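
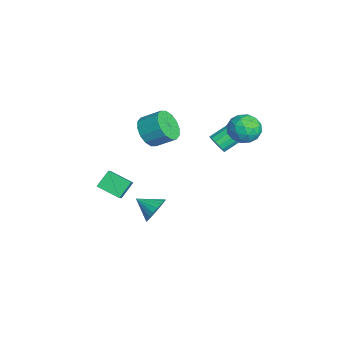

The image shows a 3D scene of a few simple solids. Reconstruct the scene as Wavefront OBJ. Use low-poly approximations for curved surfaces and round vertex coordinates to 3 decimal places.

v 0.77 2.157 1.391
v 1.151 1.999 1.894
v 0.67 3.385 2.692
v 0.29 3.543 2.189
v 1.346 2.184 1.692
v 0.865 3.57 2.489
v 1.387 2.361 1.409
v 0.906 3.747 2.206
v 1.263 2.484 1.121
v 0.782 3.87 1.919
v 1.007 2.519 0.906
v 0.526 3.905 1.703
v 0.688 2.457 0.82
v 0.207 3.843 1.618
v 0.39 2.315 0.888
v -0.091 3.701 1.686
v 0.195 2.13 1.091
v -0.286 3.516 1.888
v 0.154 1.953 1.374
v -0.327 3.339 2.171
v 0.278 1.83 1.661
v -0.203 3.216 2.459
v 0.534 1.795 1.877
v 0.053 3.181 2.674
v 0.853 1.857 1.962
v 0.372 3.243 2.76
v 1.997 4.275 3.705
v 2.624 3.969 3.006
v 1.496 2.771 3.914
v 2.123 2.465 3.215
v 2.47 2.794 4.08
v 2.779 3.724 3.951
v 1.341 3.016 2.969
v 1.65 3.946 2.84
v 2.219 3.191 2.551
v 2.917 3.054 3.237
v 1.203 3.686 3.683
v 1.901 3.549 4.369
v 2.355 4.254 3.337
v 1.765 2.486 3.583
v 1.969 2.68 4.091
v 2.338 2.499 3.68
v 2.446 4.11 3.893
v 2.815 3.93 3.482
v 2.724 3.24 4.113
v 1.305 2.81 3.438
v 1.674 2.63 3.027
v 1.782 4.241 3.24
v 2.151 4.06 2.829
v 1.396 3.5 2.807
v 2.485 3.617 2.659
v 2.191 2.733 2.782
v 1.731 3.057 2.637
v 1.913 3.603 2.561
v 2.895 3.536 3.062
v 2.601 2.652 3.185
v 2.804 2.846 3.694
v 2.986 3.392 3.618
v 2.657 3.079 2.795
v 1.519 4.088 3.735
v 1.225 3.204 3.858
v 1.134 3.348 3.302
v 1.316 3.894 3.226
v 1.929 4.007 4.138
v 1.635 3.123 4.261
v 2.207 3.137 4.359
v 2.389 3.683 4.283
v 1.463 3.661 4.125
v 1.999 -1.284 -2.736
v 2.584 -1.293 -2.078
v 1.341 -2.276 -2.164
v 2.334 -1.056 -1.955
v 2.026 -0.858 -1.966
v 1.713 -0.735 -2.111
v 1.45 -0.706 -2.363
v 1.282 -0.777 -2.681
v 1.238 -0.936 -3.007
v 1.325 -1.155 -3.287
v 1.529 -1.396 -3.471
v 1.814 -1.619 -3.529
v 2.131 -1.783 -3.449
v 2.425 -1.861 -3.246
v 2.646 -1.839 -2.954
v 2.754 -1.722 -2.625
v 2.732 -1.529 -2.315
v 2.759 -3.733 1.342
v 3.431 -3.918 1.911
v 3.467 -2.653 0.856
v 4.139 -2.838 1.425
v 3.241 -4.402 0.555
v 3.913 -4.587 1.124
v 3.949 -3.322 0.069
v 4.621 -3.507 0.638
v -0.441 -1.36 1.868
v 0.113 -1.014 1.085
v 0.514 0.027 1.828
v -0.039 -0.32 2.612
v -0.361 -0.789 1.027
v 0.04 0.251 1.77
v -0.857 -0.718 1.194
v -0.456 0.322 1.937
v -1.241 -0.819 1.542
v -0.84 0.222 2.285
v -1.411 -1.064 1.978
v -1.009 -0.024 2.721
v -1.32 -1.389 2.384
v -0.919 -0.349 3.127
v -0.994 -1.707 2.652
v -0.593 -0.666 3.395
v -0.52 -1.931 2.71
v -0.119 -0.891 3.453
v -0.024 -2.002 2.543
v 0.377 -0.962 3.286
v 0.36 -1.902 2.195
v 0.761 -0.861 2.938
v 0.529 -1.656 1.759
v 0.931 -0.616 2.502
v 0.439 -1.331 1.353
v 0.84 -0.291 2.096
f 2 1 5
f 2 5 3
f 3 5 6
f 3 6 4
f 5 1 7
f 5 7 6
f 6 7 8
f 6 8 4
f 7 1 9
f 7 9 8
f 8 9 10
f 8 10 4
f 9 1 11
f 9 11 10
f 10 11 12
f 10 12 4
f 11 1 13
f 11 13 12
f 12 13 14
f 12 14 4
f 13 1 15
f 13 15 14
f 14 15 16
f 14 16 4
f 15 1 17
f 15 17 16
f 16 17 18
f 16 18 4
f 17 1 19
f 17 19 18
f 18 19 20
f 18 20 4
f 19 1 21
f 19 21 20
f 20 21 22
f 20 22 4
f 21 1 23
f 21 23 22
f 22 23 24
f 22 24 4
f 23 1 25
f 23 25 24
f 24 25 26
f 24 26 4
f 25 1 2
f 25 2 26
f 26 2 3
f 26 3 4
f 27 64 43
f 64 38 67
f 43 67 32
f 64 67 43
f 27 43 39
f 43 32 44
f 39 44 28
f 43 44 39
f 27 39 48
f 39 28 49
f 48 49 34
f 39 49 48
f 27 48 60
f 48 34 63
f 60 63 37
f 48 63 60
f 27 60 64
f 60 37 68
f 64 68 38
f 60 68 64
f 28 44 55
f 44 32 58
f 55 58 36
f 44 58 55
f 32 67 45
f 67 38 66
f 45 66 31
f 67 66 45
f 38 68 65
f 68 37 61
f 65 61 29
f 68 61 65
f 37 63 62
f 63 34 50
f 62 50 33
f 63 50 62
f 34 49 54
f 49 28 51
f 54 51 35
f 49 51 54
f 30 56 42
f 56 36 57
f 42 57 31
f 56 57 42
f 30 42 40
f 42 31 41
f 40 41 29
f 42 41 40
f 30 40 47
f 40 29 46
f 47 46 33
f 40 46 47
f 30 47 52
f 47 33 53
f 52 53 35
f 47 53 52
f 30 52 56
f 52 35 59
f 56 59 36
f 52 59 56
f 31 57 45
f 57 36 58
f 45 58 32
f 57 58 45
f 29 41 65
f 41 31 66
f 65 66 38
f 41 66 65
f 33 46 62
f 46 29 61
f 62 61 37
f 46 61 62
f 35 53 54
f 53 33 50
f 54 50 34
f 53 50 54
f 36 59 55
f 59 35 51
f 55 51 28
f 59 51 55
f 70 69 72
f 70 72 71
f 72 69 73
f 72 73 71
f 73 69 74
f 73 74 71
f 74 69 75
f 74 75 71
f 75 69 76
f 75 76 71
f 76 69 77
f 76 77 71
f 77 69 78
f 77 78 71
f 78 69 79
f 78 79 71
f 79 69 80
f 79 80 71
f 80 69 81
f 80 81 71
f 81 69 82
f 81 82 71
f 82 69 83
f 82 83 71
f 83 69 84
f 83 84 71
f 84 69 85
f 84 85 71
f 85 69 70
f 85 70 71
f 87 89 86
f 90 87 86
f 86 89 88
f 88 90 86
f 87 93 89
f 91 87 90
f 91 93 87
f 89 93 88
f 92 90 88
f 88 93 92
f 92 91 90
f 93 91 92
f 95 94 98
f 95 98 96
f 96 98 99
f 96 99 97
f 98 94 100
f 98 100 99
f 99 100 101
f 99 101 97
f 100 94 102
f 100 102 101
f 101 102 103
f 101 103 97
f 102 94 104
f 102 104 103
f 103 104 105
f 103 105 97
f 104 94 106
f 104 106 105
f 105 106 107
f 105 107 97
f 106 94 108
f 106 108 107
f 107 108 109
f 107 109 97
f 108 94 110
f 108 110 109
f 109 110 111
f 109 111 97
f 110 94 112
f 110 112 111
f 111 112 113
f 111 113 97
f 112 94 114
f 112 114 113
f 113 114 115
f 113 115 97
f 114 94 116
f 114 116 115
f 115 116 117
f 115 117 97
f 116 94 118
f 116 118 117
f 117 118 119
f 117 119 97
f 118 94 95
f 118 95 119
f 119 95 96
f 119 96 97



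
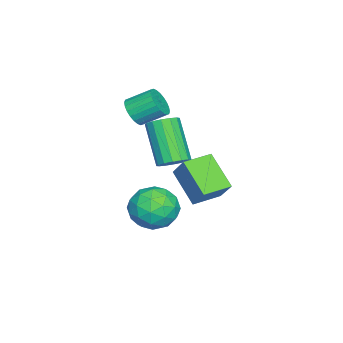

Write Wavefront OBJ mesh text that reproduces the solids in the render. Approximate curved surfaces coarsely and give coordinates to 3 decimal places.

v -0.484 -0.738 -1.028
v 0.22 -0.551 -1.953
v 0.98 -1.489 -0.067
v 1.684 -1.302 -0.992
v 1.271 -0.39 -0.372
v 0.366 0.074 -0.966
v 0.834 -2.114 -1.054
v -0.071 -1.65 -1.648
v 1.034 -1.401 -1.969
v 1.305 -0.336 -1.548
v -0.105 -1.704 -0.472
v 0.166 -0.639 -0.051
v -0.26 -0.579 -1.575
v 1.46 -1.461 -0.445
v 1.218 -0.925 -0.081
v 1.631 -0.815 -0.624
v -0.174 -0.211 -0.995
v 0.239 -0.101 -1.539
v 0.857 -0.006 -0.609
v 0.961 -1.939 -0.481
v 1.374 -1.829 -1.025
v -0.431 -1.225 -1.396
v -0.018 -1.115 -1.939
v 0.343 -2.034 -1.411
v 0.632 -0.968 -2.128
v 1.492 -1.41 -1.563
v 0.993 -1.888 -1.6
v 0.461 -1.615 -1.949
v 0.791 -0.342 -1.881
v 1.651 -0.783 -1.316
v 1.409 -0.247 -0.951
v 0.877 0.026 -1.301
v 1.269 -0.842 -1.89
v -0.451 -1.257 -0.704
v 0.409 -1.698 -0.139
v 0.323 -2.066 -0.719
v -0.209 -1.793 -1.069
v -0.292 -0.63 -0.457
v 0.568 -1.072 0.108
v 0.739 -0.425 -0.071
v 0.207 -0.152 -0.42
v -0.069 -1.198 -0.13
v 0.96 1.105 2.238
v 1.564 1.734 3.269
v 1.818 2.211 1.06
v 2.422 2.841 2.09
v 1.958 0.259 2.17
v 2.562 0.889 3.2
v 2.816 1.366 0.991
v 3.42 1.995 2.022
v 1.574 0.179 2.471
v 2.091 -0.317 2.545
v 1.042 -1.155 4.262
v 0.526 -0.659 4.189
v 2.203 -0.029 2.754
v 1.154 -0.868 4.471
v 2.147 0.314 2.887
v 1.098 -0.524 4.604
v 1.937 0.622 2.909
v 0.888 -0.217 4.626
v 1.63 0.81 2.814
v 0.581 -0.028 4.531
v 1.308 0.83 2.627
v 0.259 -0.009 4.344
v 1.058 0.675 2.398
v 0.009 -0.163 4.115
v 0.946 0.388 2.189
v -0.103 -0.451 3.906
v 1.002 0.044 2.056
v -0.047 -0.794 3.773
v 1.212 -0.263 2.034
v 0.163 -1.102 3.751
v 1.519 -0.452 2.129
v 0.47 -1.29 3.846
v 1.841 -0.471 2.316
v 0.792 -1.31 4.033
v -2.471 -2.922 2.776
v -1.884 -2.563 2.43
v -2.143 -1.478 3.117
v -2.729 -1.838 3.464
v -2.111 -2.499 2.243
v -2.37 -1.414 2.93
v -2.392 -2.499 2.138
v -2.651 -1.414 2.825
v -2.686 -2.564 2.13
v -2.944 -1.479 2.817
v -2.946 -2.684 2.22
v -3.205 -1.599 2.907
v -3.134 -2.839 2.395
v -3.393 -1.754 3.082
v -3.221 -3.008 2.628
v -3.48 -1.923 3.315
v -3.194 -3.163 2.884
v -3.453 -2.078 3.571
v -3.057 -3.282 3.123
v -3.316 -2.197 3.81
v -2.83 -3.346 3.31
v -3.089 -2.261 3.997
v -2.549 -3.346 3.415
v -2.808 -2.261 4.102
v -2.256 -3.281 3.423
v -2.514 -2.196 4.11
v -1.995 -3.161 3.333
v -2.254 -2.076 4.02
v -1.807 -3.006 3.158
v -2.066 -1.921 3.845
v -1.72 -2.837 2.925
v -1.979 -1.752 3.612
v -1.747 -2.682 2.669
v -2.006 -1.597 3.356
f 1 38 17
f 38 12 41
f 17 41 6
f 38 41 17
f 1 17 13
f 17 6 18
f 13 18 2
f 17 18 13
f 1 13 22
f 13 2 23
f 22 23 8
f 13 23 22
f 1 22 34
f 22 8 37
f 34 37 11
f 22 37 34
f 1 34 38
f 34 11 42
f 38 42 12
f 34 42 38
f 2 18 29
f 18 6 32
f 29 32 10
f 18 32 29
f 6 41 19
f 41 12 40
f 19 40 5
f 41 40 19
f 12 42 39
f 42 11 35
f 39 35 3
f 42 35 39
f 11 37 36
f 37 8 24
f 36 24 7
f 37 24 36
f 8 23 28
f 23 2 25
f 28 25 9
f 23 25 28
f 4 30 16
f 30 10 31
f 16 31 5
f 30 31 16
f 4 16 14
f 16 5 15
f 14 15 3
f 16 15 14
f 4 14 21
f 14 3 20
f 21 20 7
f 14 20 21
f 4 21 26
f 21 7 27
f 26 27 9
f 21 27 26
f 4 26 30
f 26 9 33
f 30 33 10
f 26 33 30
f 5 31 19
f 31 10 32
f 19 32 6
f 31 32 19
f 3 15 39
f 15 5 40
f 39 40 12
f 15 40 39
f 7 20 36
f 20 3 35
f 36 35 11
f 20 35 36
f 9 27 28
f 27 7 24
f 28 24 8
f 27 24 28
f 10 33 29
f 33 9 25
f 29 25 2
f 33 25 29
f 44 46 43
f 47 44 43
f 43 46 45
f 45 47 43
f 44 50 46
f 48 44 47
f 48 50 44
f 46 50 45
f 49 47 45
f 45 50 49
f 49 48 47
f 50 48 49
f 52 51 55
f 52 55 53
f 53 55 56
f 53 56 54
f 55 51 57
f 55 57 56
f 56 57 58
f 56 58 54
f 57 51 59
f 57 59 58
f 58 59 60
f 58 60 54
f 59 51 61
f 59 61 60
f 60 61 62
f 60 62 54
f 61 51 63
f 61 63 62
f 62 63 64
f 62 64 54
f 63 51 65
f 63 65 64
f 64 65 66
f 64 66 54
f 65 51 67
f 65 67 66
f 66 67 68
f 66 68 54
f 67 51 69
f 67 69 68
f 68 69 70
f 68 70 54
f 69 51 71
f 69 71 70
f 70 71 72
f 70 72 54
f 71 51 73
f 71 73 72
f 72 73 74
f 72 74 54
f 73 51 75
f 73 75 74
f 74 75 76
f 74 76 54
f 75 51 52
f 75 52 76
f 76 52 53
f 76 53 54
f 78 77 81
f 78 81 79
f 79 81 82
f 79 82 80
f 81 77 83
f 81 83 82
f 82 83 84
f 82 84 80
f 83 77 85
f 83 85 84
f 84 85 86
f 84 86 80
f 85 77 87
f 85 87 86
f 86 87 88
f 86 88 80
f 87 77 89
f 87 89 88
f 88 89 90
f 88 90 80
f 89 77 91
f 89 91 90
f 90 91 92
f 90 92 80
f 91 77 93
f 91 93 92
f 92 93 94
f 92 94 80
f 93 77 95
f 93 95 94
f 94 95 96
f 94 96 80
f 95 77 97
f 95 97 96
f 96 97 98
f 96 98 80
f 97 77 99
f 97 99 98
f 98 99 100
f 98 100 80
f 99 77 101
f 99 101 100
f 100 101 102
f 100 102 80
f 101 77 103
f 101 103 102
f 102 103 104
f 102 104 80
f 103 77 105
f 103 105 104
f 104 105 106
f 104 106 80
f 105 77 107
f 105 107 106
f 106 107 108
f 106 108 80
f 107 77 109
f 107 109 108
f 108 109 110
f 108 110 80
f 109 77 78
f 109 78 110
f 110 78 79
f 110 79 80



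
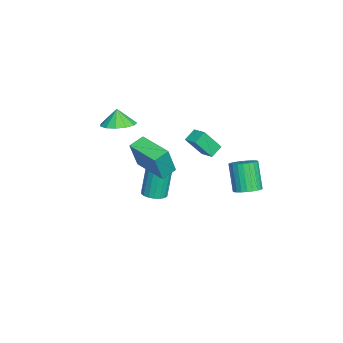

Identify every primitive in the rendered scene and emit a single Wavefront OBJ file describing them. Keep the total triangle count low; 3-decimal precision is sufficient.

v -0.941 3.984 -1.704
v -0.351 3.459 -1.524
v -1.169 3.111 0.144
v -1.759 3.636 -0.036
v -0.231 3.728 -1.409
v -1.049 3.38 0.259
v -0.22 4.036 -1.339
v -1.037 3.688 0.329
v -0.318 4.336 -1.325
v -1.136 3.988 0.343
v -0.511 4.582 -1.368
v -1.329 4.235 0.3
v -0.769 4.738 -1.463
v -1.587 4.39 0.205
v -1.054 4.778 -1.594
v -1.872 4.431 0.074
v -1.322 4.698 -1.742
v -2.139 4.35 -0.074
v -1.531 4.509 -1.884
v -2.349 4.161 -0.216
v -1.651 4.24 -1.999
v -2.469 3.892 -0.331
v -1.663 3.932 -2.069
v -2.48 3.584 -0.401
v -1.564 3.632 -2.083
v -2.382 3.284 -0.415
v -1.371 3.385 -2.04
v -2.189 3.038 -0.372
v -1.113 3.23 -1.945
v -1.931 2.882 -0.277
v -0.828 3.189 -1.814
v -1.646 2.842 -0.146
v -0.561 3.27 -1.666
v -1.378 2.922 0.002
v 0.6 -0.917 -1.431
v 0.96 -0.294 -1.428
v 0.541 -0.06 0.534
v 0.18 -0.683 0.531
v 0.662 -0.203 -1.503
v 0.243 0.031 0.459
v 0.352 -0.254 -1.563
v -0.068 -0.02 0.399
v 0.09 -0.436 -1.597
v -0.329 -0.202 0.365
v -0.07 -0.713 -1.599
v -0.49 -0.48 0.364
v -0.098 -1.031 -1.567
v -0.518 -0.797 0.395
v 0.012 -1.326 -1.508
v -0.407 -1.092 0.454
v 0.239 -1.54 -1.434
v -0.18 -1.306 0.528
v 0.537 -1.631 -1.359
v 0.118 -1.397 0.603
v 0.848 -1.58 -1.299
v 0.428 -1.346 0.663
v 1.109 -1.398 -1.265
v 0.69 -1.164 0.697
v 1.27 -1.12 -1.264
v 0.85 -0.887 0.699
v 1.298 -0.803 -1.295
v 0.878 -0.569 0.667
v 1.187 -0.508 -1.354
v 0.768 -0.274 0.608
v -0.277 0.631 2.498
v -0.871 1.055 2.952
v -0.657 1.495 1.194
v -1.251 1.919 1.648
v 0.351 1.261 2.732
v -0.243 1.685 3.186
v -0.029 2.125 1.428
v -0.623 2.549 1.882
v -1.19 -3.129 2.807
v -0.346 -3.658 2.974
v -1.47 -3.251 3.833
v -0.216 -3.113 3.075
v -0.396 -2.573 3.09
v -0.827 -2.21 3.016
v -1.374 -2.138 2.875
v -1.862 -2.381 2.713
v -2.137 -2.861 2.581
v -2.112 -3.427 2.52
v -1.793 -3.897 2.551
v -1.284 -4.124 2.663
v -0.744 -4.035 2.821
v 2.606 -1.478 2.28
v 3.157 -1.794 4.039
v 1.941 -0.878 2.597
v 2.492 -1.194 4.355
v 3.908 0.034 2.145
v 4.459 -0.282 3.903
v 3.243 0.634 2.461
v 3.794 0.318 4.22
f 2 1 5
f 2 5 3
f 3 5 6
f 3 6 4
f 5 1 7
f 5 7 6
f 6 7 8
f 6 8 4
f 7 1 9
f 7 9 8
f 8 9 10
f 8 10 4
f 9 1 11
f 9 11 10
f 10 11 12
f 10 12 4
f 11 1 13
f 11 13 12
f 12 13 14
f 12 14 4
f 13 1 15
f 13 15 14
f 14 15 16
f 14 16 4
f 15 1 17
f 15 17 16
f 16 17 18
f 16 18 4
f 17 1 19
f 17 19 18
f 18 19 20
f 18 20 4
f 19 1 21
f 19 21 20
f 20 21 22
f 20 22 4
f 21 1 23
f 21 23 22
f 22 23 24
f 22 24 4
f 23 1 25
f 23 25 24
f 24 25 26
f 24 26 4
f 25 1 27
f 25 27 26
f 26 27 28
f 26 28 4
f 27 1 29
f 27 29 28
f 28 29 30
f 28 30 4
f 29 1 31
f 29 31 30
f 30 31 32
f 30 32 4
f 31 1 33
f 31 33 32
f 32 33 34
f 32 34 4
f 33 1 2
f 33 2 34
f 34 2 3
f 34 3 4
f 36 35 39
f 36 39 37
f 37 39 40
f 37 40 38
f 39 35 41
f 39 41 40
f 40 41 42
f 40 42 38
f 41 35 43
f 41 43 42
f 42 43 44
f 42 44 38
f 43 35 45
f 43 45 44
f 44 45 46
f 44 46 38
f 45 35 47
f 45 47 46
f 46 47 48
f 46 48 38
f 47 35 49
f 47 49 48
f 48 49 50
f 48 50 38
f 49 35 51
f 49 51 50
f 50 51 52
f 50 52 38
f 51 35 53
f 51 53 52
f 52 53 54
f 52 54 38
f 53 35 55
f 53 55 54
f 54 55 56
f 54 56 38
f 55 35 57
f 55 57 56
f 56 57 58
f 56 58 38
f 57 35 59
f 57 59 58
f 58 59 60
f 58 60 38
f 59 35 61
f 59 61 60
f 60 61 62
f 60 62 38
f 61 35 63
f 61 63 62
f 62 63 64
f 62 64 38
f 63 35 36
f 63 36 64
f 64 36 37
f 64 37 38
f 66 68 65
f 69 66 65
f 65 68 67
f 67 69 65
f 66 72 68
f 70 66 69
f 70 72 66
f 68 72 67
f 71 69 67
f 67 72 71
f 71 70 69
f 72 70 71
f 74 73 76
f 74 76 75
f 76 73 77
f 76 77 75
f 77 73 78
f 77 78 75
f 78 73 79
f 78 79 75
f 79 73 80
f 79 80 75
f 80 73 81
f 80 81 75
f 81 73 82
f 81 82 75
f 82 73 83
f 82 83 75
f 83 73 84
f 83 84 75
f 84 73 85
f 84 85 75
f 85 73 74
f 85 74 75
f 87 89 86
f 90 87 86
f 86 89 88
f 88 90 86
f 87 93 89
f 91 87 90
f 91 93 87
f 89 93 88
f 92 90 88
f 88 93 92
f 92 91 90
f 93 91 92



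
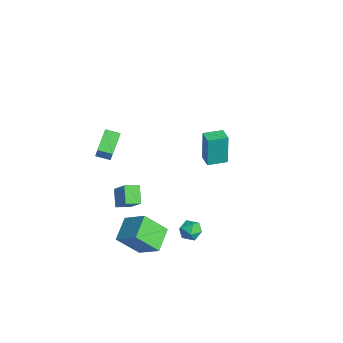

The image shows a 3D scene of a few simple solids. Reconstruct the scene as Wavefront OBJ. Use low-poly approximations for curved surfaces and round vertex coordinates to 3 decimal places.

v 1.942 -4.177 -0.079
v 3.008 -3.991 1.073
v 2.016 -3.355 -0.28
v 3.082 -3.169 0.871
v 2.778 -4.431 -0.811
v 3.844 -4.245 0.34
v 2.852 -3.609 -1.013
v 3.918 -3.423 0.139
v -1.261 -3.58 1.637
v -0.745 -3.638 2.573
v -0.823 -2.892 1.438
v -0.307 -2.949 2.373
v -0.213 -4.431 1.007
v 0.303 -4.488 1.942
v 0.225 -3.742 0.807
v 0.741 -3.8 1.743
v 3.335 -3.348 -4.654
v 3.026 -4.537 -3.338
v 2.265 -2.434 -4.08
v 1.956 -3.622 -2.763
v 4.424 -2.638 -3.757
v 4.115 -3.826 -2.44
v 3.354 -1.723 -3.182
v 3.045 -2.912 -1.866
v -3.779 3.261 -4.598
v -3.941 3.343 -2.556
v -3.683 4.486 -4.64
v -3.845 4.569 -2.598
v -2.855 3.191 -4.522
v -3.017 3.274 -2.48
v -2.759 4.417 -4.564
v -2.921 4.499 -2.522
v 3.46 0.042 -3.163
v 4.142 -0.085 -3.283
v 3.198 -0.995 -3.557
v 3.88 -1.122 -3.677
v 3.642 -1.073 -3.016
v 3.804 -0.432 -2.772
v 3.536 -0.648 -4.068
v 3.698 -0.007 -3.824
v 4.19 -0.511 -3.842
v 4.255 -0.774 -3.192
v 3.085 -0.306 -3.648
v 3.15 -0.569 -2.998
f 2 4 1
f 5 2 1
f 1 4 3
f 3 5 1
f 2 8 4
f 6 2 5
f 6 8 2
f 4 8 3
f 7 5 3
f 3 8 7
f 7 6 5
f 8 6 7
f 10 12 9
f 13 10 9
f 9 12 11
f 11 13 9
f 10 16 12
f 14 10 13
f 14 16 10
f 12 16 11
f 15 13 11
f 11 16 15
f 15 14 13
f 16 14 15
f 18 20 17
f 21 18 17
f 17 20 19
f 19 21 17
f 18 24 20
f 22 18 21
f 22 24 18
f 20 24 19
f 23 21 19
f 19 24 23
f 23 22 21
f 24 22 23
f 26 28 25
f 29 26 25
f 25 28 27
f 27 29 25
f 26 32 28
f 30 26 29
f 30 32 26
f 28 32 27
f 31 29 27
f 27 32 31
f 31 30 29
f 32 30 31
f 33 44 38
f 33 38 34
f 33 34 40
f 33 40 43
f 33 43 44
f 34 38 42
f 38 44 37
f 44 43 35
f 43 40 39
f 40 34 41
f 36 42 37
f 36 37 35
f 36 35 39
f 36 39 41
f 36 41 42
f 37 42 38
f 35 37 44
f 39 35 43
f 41 39 40
f 42 41 34



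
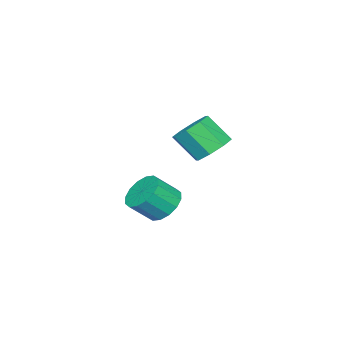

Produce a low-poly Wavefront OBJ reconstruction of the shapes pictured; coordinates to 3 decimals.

v 2.139 0.254 -0.47
v 2.557 -0.314 -1.194
v 3.32 -1.001 -0.213
v 2.901 -0.434 0.51
v 2.872 0.101 -1.148
v 3.635 -0.587 -0.167
v 2.99 0.556 -0.921
v 3.753 -0.131 0.06
v 2.881 0.931 -0.573
v 3.644 0.244 0.408
v 2.572 1.124 -0.198
v 3.335 0.437 0.783
v 2.148 1.084 0.105
v 2.91 0.397 1.085
v 1.72 0.821 0.253
v 2.483 0.134 1.234
v 1.405 0.407 0.207
v 2.168 -0.281 1.188
v 1.287 -0.049 -0.02
v 2.05 -0.736 0.961
v 1.396 -0.424 -0.368
v 2.159 -1.111 0.613
v 1.705 -0.617 -0.743
v 2.468 -1.304 0.238
v 2.13 -0.577 -1.045
v 2.892 -1.264 -0.065
v -2.635 -0.068 0.864
v -1.669 0.294 1.06
v -1.499 -0.851 2.333
v -2.465 -1.212 2.136
v -2.233 0.68 1.482
v -2.063 -0.465 2.755
v -3.033 0.628 1.542
v -2.863 -0.517 2.815
v -3.599 0.168 1.205
v -3.43 -0.976 2.477
v -3.601 -0.429 0.667
v -3.431 -1.574 1.94
v -3.037 -0.815 0.245
v -2.867 -1.96 1.518
v -2.237 -0.763 0.185
v -2.067 -1.908 1.458
v -1.67 -0.304 0.523
v -1.501 -1.448 1.795
f 2 1 5
f 2 5 3
f 3 5 6
f 3 6 4
f 5 1 7
f 5 7 6
f 6 7 8
f 6 8 4
f 7 1 9
f 7 9 8
f 8 9 10
f 8 10 4
f 9 1 11
f 9 11 10
f 10 11 12
f 10 12 4
f 11 1 13
f 11 13 12
f 12 13 14
f 12 14 4
f 13 1 15
f 13 15 14
f 14 15 16
f 14 16 4
f 15 1 17
f 15 17 16
f 16 17 18
f 16 18 4
f 17 1 19
f 17 19 18
f 18 19 20
f 18 20 4
f 19 1 21
f 19 21 20
f 20 21 22
f 20 22 4
f 21 1 23
f 21 23 22
f 22 23 24
f 22 24 4
f 23 1 25
f 23 25 24
f 24 25 26
f 24 26 4
f 25 1 2
f 25 2 26
f 26 2 3
f 26 3 4
f 28 27 31
f 28 31 29
f 29 31 32
f 29 32 30
f 31 27 33
f 31 33 32
f 32 33 34
f 32 34 30
f 33 27 35
f 33 35 34
f 34 35 36
f 34 36 30
f 35 27 37
f 35 37 36
f 36 37 38
f 36 38 30
f 37 27 39
f 37 39 38
f 38 39 40
f 38 40 30
f 39 27 41
f 39 41 40
f 40 41 42
f 40 42 30
f 41 27 43
f 41 43 42
f 42 43 44
f 42 44 30
f 43 27 28
f 43 28 44
f 44 28 29
f 44 29 30



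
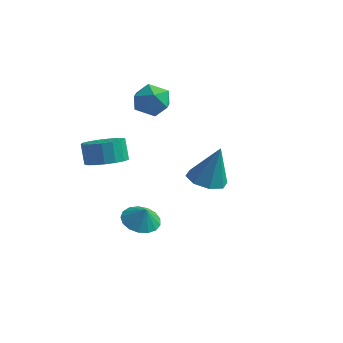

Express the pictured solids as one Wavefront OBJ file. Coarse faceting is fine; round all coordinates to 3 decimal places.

v -1.192 -1.572 -3.816
v -0.277 -1.654 -4.235
v -0.788 -1.728 -2.904
v -0.317 -1.183 -4.137
v -0.557 -0.8 -3.965
v -0.943 -0.594 -3.758
v -1.386 -0.613 -3.566
v -1.784 -0.85 -3.43
v -2.047 -1.253 -3.383
v -2.114 -1.729 -3.435
v -1.97 -2.169 -3.575
v -1.647 -2.472 -3.77
v -1.22 -2.569 -3.975
v -0.787 -2.437 -4.144
v -0.446 -2.107 -4.238
v 2.939 -2.385 0.67
v 3.916 -2.53 0.416
v 3.521 -2.095 2.75
v 3.704 -1.78 0.371
v 3.043 -1.385 0.501
v 2.321 -1.576 0.729
v 1.961 -2.241 0.923
v 2.174 -2.991 0.968
v 2.835 -3.386 0.839
v 3.556 -3.195 0.61
v -2.416 -2.609 0.405
v -1.571 -3.134 0.825
v -1.959 -2.836 1.976
v -2.804 -2.311 1.555
v -1.397 -2.651 0.76
v -1.785 -2.354 1.91
v -1.456 -2.159 0.613
v -1.844 -1.862 1.763
v -1.735 -1.77 0.418
v -2.123 -1.473 1.568
v -2.17 -1.573 0.22
v -2.558 -1.276 1.371
v -2.662 -1.613 0.065
v -3.05 -1.316 1.215
v -3.097 -1.881 -0.013
v -3.485 -1.584 1.138
v -3.376 -2.316 0.005
v -3.764 -2.019 1.156
v -3.435 -2.818 0.115
v -3.823 -2.521 1.266
v -3.261 -3.272 0.291
v -3.649 -2.975 1.441
v -2.893 -3.573 0.493
v -3.281 -3.276 1.643
v -2.416 -3.654 0.675
v -2.804 -3.357 1.825
v -1.939 -3.495 0.795
v -2.327 -3.198 1.945
v -3.697 3.294 1.337
v -2.636 3.498 1.611
v -3.744 1.942 2.529
v -2.683 2.146 2.803
v -3.48 2.875 3.078
v -3.451 3.711 2.341
v -2.929 1.729 1.799
v -2.9 2.565 1.062
v -2.162 2.531 1.896
v -2.502 3.239 2.687
v -3.878 2.201 1.453
v -4.218 2.909 2.244
f 2 1 4
f 2 4 3
f 4 1 5
f 4 5 3
f 5 1 6
f 5 6 3
f 6 1 7
f 6 7 3
f 7 1 8
f 7 8 3
f 8 1 9
f 8 9 3
f 9 1 10
f 9 10 3
f 10 1 11
f 10 11 3
f 11 1 12
f 11 12 3
f 12 1 13
f 12 13 3
f 13 1 14
f 13 14 3
f 14 1 15
f 14 15 3
f 15 1 2
f 15 2 3
f 17 16 19
f 17 19 18
f 19 16 20
f 19 20 18
f 20 16 21
f 20 21 18
f 21 16 22
f 21 22 18
f 22 16 23
f 22 23 18
f 23 16 24
f 23 24 18
f 24 16 25
f 24 25 18
f 25 16 17
f 25 17 18
f 27 26 30
f 27 30 28
f 28 30 31
f 28 31 29
f 30 26 32
f 30 32 31
f 31 32 33
f 31 33 29
f 32 26 34
f 32 34 33
f 33 34 35
f 33 35 29
f 34 26 36
f 34 36 35
f 35 36 37
f 35 37 29
f 36 26 38
f 36 38 37
f 37 38 39
f 37 39 29
f 38 26 40
f 38 40 39
f 39 40 41
f 39 41 29
f 40 26 42
f 40 42 41
f 41 42 43
f 41 43 29
f 42 26 44
f 42 44 43
f 43 44 45
f 43 45 29
f 44 26 46
f 44 46 45
f 45 46 47
f 45 47 29
f 46 26 48
f 46 48 47
f 47 48 49
f 47 49 29
f 48 26 50
f 48 50 49
f 49 50 51
f 49 51 29
f 50 26 52
f 50 52 51
f 51 52 53
f 51 53 29
f 52 26 27
f 52 27 53
f 53 27 28
f 53 28 29
f 54 65 59
f 54 59 55
f 54 55 61
f 54 61 64
f 54 64 65
f 55 59 63
f 59 65 58
f 65 64 56
f 64 61 60
f 61 55 62
f 57 63 58
f 57 58 56
f 57 56 60
f 57 60 62
f 57 62 63
f 58 63 59
f 56 58 65
f 60 56 64
f 62 60 61
f 63 62 55



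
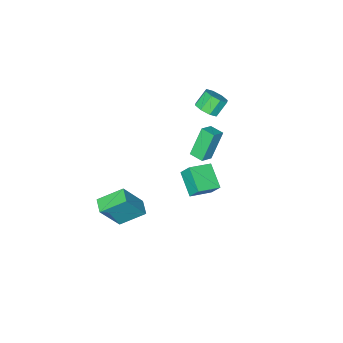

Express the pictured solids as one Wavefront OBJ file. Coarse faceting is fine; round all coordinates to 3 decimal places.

v -2.972 -3.463 -1.746
v -3.886 -3.474 -0.035
v -3.058 -2.588 -1.786
v -3.972 -2.599 -0.075
v -2.148 -3.361 -1.305
v -3.062 -3.372 0.406
v -2.234 -2.486 -1.345
v -3.148 -2.497 0.366
v 1.49 -3.315 -2.988
v 2.618 -3.636 -1.186
v 1.984 -2.533 -3.158
v 3.113 -2.855 -1.357
v 2.627 -4.225 -3.863
v 3.756 -4.547 -2.062
v 3.122 -3.444 -4.034
v 4.25 -3.765 -2.232
v -1.669 -1.165 -2.864
v -2.222 -2.459 -2.041
v -1.774 -0.595 -2.037
v -2.327 -1.889 -1.214
v -0.313 -1.491 -2.466
v -0.866 -2.785 -1.643
v -0.418 -0.921 -1.639
v -0.971 -2.215 -0.816
v -3.595 -3.581 1.624
v -3.146 -3.996 2.058
v -3.875 -3.915 2.89
v -4.325 -3.499 2.456
v -3.035 -3.434 2.1
v -3.764 -3.353 2.933
v -3.252 -2.958 1.863
v -3.981 -2.877 2.696
v -3.67 -2.847 1.486
v -4.4 -2.766 2.319
v -4.045 -3.165 1.19
v -4.774 -3.084 2.022
v -4.156 -3.727 1.147
v -4.885 -3.646 1.98
v -3.939 -4.203 1.384
v -4.668 -4.122 2.217
v -3.52 -4.314 1.761
v -4.25 -4.233 2.594
f 2 4 1
f 5 2 1
f 1 4 3
f 3 5 1
f 2 8 4
f 6 2 5
f 6 8 2
f 4 8 3
f 7 5 3
f 3 8 7
f 7 6 5
f 8 6 7
f 10 12 9
f 13 10 9
f 9 12 11
f 11 13 9
f 10 16 12
f 14 10 13
f 14 16 10
f 12 16 11
f 15 13 11
f 11 16 15
f 15 14 13
f 16 14 15
f 18 20 17
f 21 18 17
f 17 20 19
f 19 21 17
f 18 24 20
f 22 18 21
f 22 24 18
f 20 24 19
f 23 21 19
f 19 24 23
f 23 22 21
f 24 22 23
f 26 25 29
f 26 29 27
f 27 29 30
f 27 30 28
f 29 25 31
f 29 31 30
f 30 31 32
f 30 32 28
f 31 25 33
f 31 33 32
f 32 33 34
f 32 34 28
f 33 25 35
f 33 35 34
f 34 35 36
f 34 36 28
f 35 25 37
f 35 37 36
f 36 37 38
f 36 38 28
f 37 25 39
f 37 39 38
f 38 39 40
f 38 40 28
f 39 25 41
f 39 41 40
f 40 41 42
f 40 42 28
f 41 25 26
f 41 26 42
f 42 26 27
f 42 27 28



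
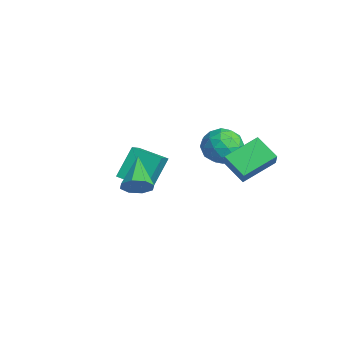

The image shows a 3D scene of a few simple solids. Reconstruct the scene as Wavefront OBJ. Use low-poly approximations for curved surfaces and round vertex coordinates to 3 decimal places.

v -4.159 -1.853 -3.751
v -4.715 -0.849 -2.25
v -3.089 -0.72 -4.113
v -3.645 0.284 -2.611
v -3.115 -2.564 -2.889
v -3.671 -1.56 -1.387
v -2.045 -1.431 -3.25
v -2.601 -0.427 -1.749
v -1.206 2.712 -0.033
v -0.3 2.741 -0.645
v -0.92 0.999 0.305
v -0.014 1.028 -0.307
v -0.047 1.561 0.648
v -0.223 2.619 0.439
v -0.997 1.121 -0.779
v -1.173 2.179 -0.988
v -0.171 1.758 -1.106
v 0.416 2.03 -0.224
v -1.636 1.71 -0.116
v -1.049 1.982 0.766
v -0.778 2.877 -0.369
v -0.442 0.863 0.029
v -0.461 1.176 0.59
v 0.071 1.194 0.23
v -0.733 2.805 0.268
v -0.2 2.823 -0.092
v -0.052 2.129 0.669
v -1.02 0.917 -0.248
v -0.487 0.935 -0.608
v -1.291 2.546 -0.57
v -0.759 2.564 -0.93
v -1.168 1.611 -1.009
v -0.169 2.317 -1
v -0.002 1.31 -0.801
v -0.579 1.364 -1.078
v -0.683 1.986 -1.201
v 0.175 2.476 -0.481
v 0.343 1.469 -0.282
v 0.324 1.782 0.279
v 0.22 2.405 0.156
v 0.251 1.898 -0.752
v -1.563 2.271 -0.058
v -1.395 1.264 0.141
v -1.44 1.335 -0.496
v -1.544 1.958 -0.619
v -1.218 2.43 0.461
v -1.051 1.423 0.66
v -0.537 1.754 0.861
v -0.641 2.376 0.738
v -1.471 1.842 0.412
v 2.693 -3.466 0.381
v 2.951 -3.799 1.049
v 1.127 -2.874 1.279
v 3.134 -3.225 0.99
v 3.059 -2.793 0.574
v 2.769 -2.755 0.045
v 2.435 -3.134 -0.288
v 2.252 -3.707 -0.229
v 2.327 -4.139 0.187
v 2.617 -4.177 0.717
v 1.283 1.212 0.002
v 0.959 2.954 0.714
v 2.403 1.712 -0.714
v 2.079 3.455 -0.001
v 1.981 0.965 0.921
v 1.657 2.708 1.634
v 3.101 1.466 0.206
v 2.777 3.208 0.918
f 2 4 1
f 5 2 1
f 1 4 3
f 3 5 1
f 2 8 4
f 6 2 5
f 6 8 2
f 4 8 3
f 7 5 3
f 3 8 7
f 7 6 5
f 8 6 7
f 9 46 25
f 46 20 49
f 25 49 14
f 46 49 25
f 9 25 21
f 25 14 26
f 21 26 10
f 25 26 21
f 9 21 30
f 21 10 31
f 30 31 16
f 21 31 30
f 9 30 42
f 30 16 45
f 42 45 19
f 30 45 42
f 9 42 46
f 42 19 50
f 46 50 20
f 42 50 46
f 10 26 37
f 26 14 40
f 37 40 18
f 26 40 37
f 14 49 27
f 49 20 48
f 27 48 13
f 49 48 27
f 20 50 47
f 50 19 43
f 47 43 11
f 50 43 47
f 19 45 44
f 45 16 32
f 44 32 15
f 45 32 44
f 16 31 36
f 31 10 33
f 36 33 17
f 31 33 36
f 12 38 24
f 38 18 39
f 24 39 13
f 38 39 24
f 12 24 22
f 24 13 23
f 22 23 11
f 24 23 22
f 12 22 29
f 22 11 28
f 29 28 15
f 22 28 29
f 12 29 34
f 29 15 35
f 34 35 17
f 29 35 34
f 12 34 38
f 34 17 41
f 38 41 18
f 34 41 38
f 13 39 27
f 39 18 40
f 27 40 14
f 39 40 27
f 11 23 47
f 23 13 48
f 47 48 20
f 23 48 47
f 15 28 44
f 28 11 43
f 44 43 19
f 28 43 44
f 17 35 36
f 35 15 32
f 36 32 16
f 35 32 36
f 18 41 37
f 41 17 33
f 37 33 10
f 41 33 37
f 52 51 54
f 52 54 53
f 54 51 55
f 54 55 53
f 55 51 56
f 55 56 53
f 56 51 57
f 56 57 53
f 57 51 58
f 57 58 53
f 58 51 59
f 58 59 53
f 59 51 60
f 59 60 53
f 60 51 52
f 60 52 53
f 62 64 61
f 65 62 61
f 61 64 63
f 63 65 61
f 62 68 64
f 66 62 65
f 66 68 62
f 64 68 63
f 67 65 63
f 63 68 67
f 67 66 65
f 68 66 67



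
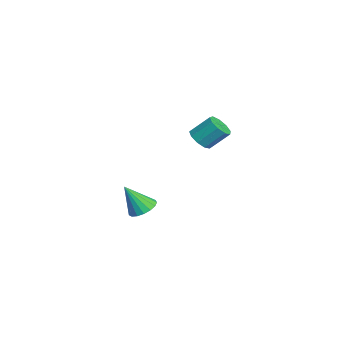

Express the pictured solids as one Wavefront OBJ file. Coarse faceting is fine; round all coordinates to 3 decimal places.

v 3.816 1.18 2.608
v 4.181 1.703 2.046
v 4.309 2.843 3.19
v 3.944 2.32 3.752
v 3.604 1.775 2.039
v 3.732 2.915 3.183
v 3.127 1.569 2.298
v 3.254 2.708 3.442
v 2.971 1.181 2.702
v 3.099 2.32 3.846
v 3.211 0.792 3.062
v 3.339 1.932 4.206
v 3.734 0.585 3.21
v 3.862 1.725 4.354
v 4.296 0.657 3.076
v 4.423 1.797 4.22
v 4.632 0.973 2.723
v 4.76 2.113 3.867
v 4.587 1.386 2.316
v 4.715 2.526 3.46
v -0.357 -1.934 -4.865
v 0.622 -1.889 -4.868
v -0.303 -3.026 -3.015
v 0.493 -1.503 -4.636
v 0.169 -1.215 -4.456
v -0.276 -1.092 -4.371
v -0.739 -1.161 -4.398
v -1.114 -1.408 -4.532
v -1.317 -1.775 -4.743
v -1.299 -2.178 -4.982
v -1.066 -2.525 -5.194
v -0.67 -2.737 -5.331
v -0.203 -2.765 -5.361
v 0.229 -2.602 -5.278
v 0.526 -2.286 -5.1
f 2 1 5
f 2 5 3
f 3 5 6
f 3 6 4
f 5 1 7
f 5 7 6
f 6 7 8
f 6 8 4
f 7 1 9
f 7 9 8
f 8 9 10
f 8 10 4
f 9 1 11
f 9 11 10
f 10 11 12
f 10 12 4
f 11 1 13
f 11 13 12
f 12 13 14
f 12 14 4
f 13 1 15
f 13 15 14
f 14 15 16
f 14 16 4
f 15 1 17
f 15 17 16
f 16 17 18
f 16 18 4
f 17 1 19
f 17 19 18
f 18 19 20
f 18 20 4
f 19 1 2
f 19 2 20
f 20 2 3
f 20 3 4
f 22 21 24
f 22 24 23
f 24 21 25
f 24 25 23
f 25 21 26
f 25 26 23
f 26 21 27
f 26 27 23
f 27 21 28
f 27 28 23
f 28 21 29
f 28 29 23
f 29 21 30
f 29 30 23
f 30 21 31
f 30 31 23
f 31 21 32
f 31 32 23
f 32 21 33
f 32 33 23
f 33 21 34
f 33 34 23
f 34 21 35
f 34 35 23
f 35 21 22
f 35 22 23



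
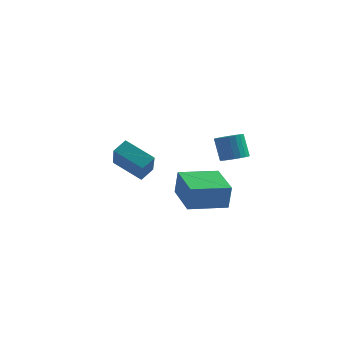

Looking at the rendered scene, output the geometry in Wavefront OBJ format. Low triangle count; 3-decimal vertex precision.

v 2.948 1.181 -3.321
v 3.433 0.778 -3.095
v 3.037 0.975 -1.893
v 2.552 1.379 -2.119
v 3.559 1.026 -3.094
v 3.163 1.224 -1.893
v 3.579 1.301 -3.132
v 3.184 1.499 -1.931
v 3.491 1.556 -3.203
v 3.095 1.753 -2.002
v 3.308 1.745 -3.295
v 2.913 1.943 -2.093
v 3.063 1.837 -3.39
v 2.668 2.035 -2.189
v 2.799 1.816 -3.474
v 2.403 2.014 -2.273
v 2.559 1.685 -3.531
v 2.164 1.883 -2.33
v 2.387 1.467 -3.552
v 1.992 1.664 -2.351
v 2.312 1.199 -3.533
v 1.917 1.397 -2.331
v 2.347 0.928 -3.477
v 1.952 1.126 -2.275
v 2.486 0.701 -3.394
v 2.09 0.899 -2.192
v 2.704 0.557 -3.298
v 2.309 0.755 -2.097
v 2.965 0.521 -3.206
v 2.569 0.719 -2.005
v 3.222 0.599 -3.134
v 2.827 0.797 -1.933
v 2.149 -3.07 -4.064
v 2.346 -3.174 -2.865
v 3.437 -1.831 -4.168
v 3.634 -1.935 -2.969
v 3.426 -4.425 -4.391
v 3.623 -4.529 -3.192
v 4.714 -3.186 -4.495
v 4.911 -3.29 -3.296
v -0.933 -0.286 -4.79
v -2.343 -0.327 -3.954
v -0.664 0.32 -4.307
v -2.074 0.279 -3.471
v -0.146 -1.639 -3.529
v -1.556 -1.68 -2.693
v 0.123 -1.033 -3.046
v -1.287 -1.074 -2.21
f 2 1 5
f 2 5 3
f 3 5 6
f 3 6 4
f 5 1 7
f 5 7 6
f 6 7 8
f 6 8 4
f 7 1 9
f 7 9 8
f 8 9 10
f 8 10 4
f 9 1 11
f 9 11 10
f 10 11 12
f 10 12 4
f 11 1 13
f 11 13 12
f 12 13 14
f 12 14 4
f 13 1 15
f 13 15 14
f 14 15 16
f 14 16 4
f 15 1 17
f 15 17 16
f 16 17 18
f 16 18 4
f 17 1 19
f 17 19 18
f 18 19 20
f 18 20 4
f 19 1 21
f 19 21 20
f 20 21 22
f 20 22 4
f 21 1 23
f 21 23 22
f 22 23 24
f 22 24 4
f 23 1 25
f 23 25 24
f 24 25 26
f 24 26 4
f 25 1 27
f 25 27 26
f 26 27 28
f 26 28 4
f 27 1 29
f 27 29 28
f 28 29 30
f 28 30 4
f 29 1 31
f 29 31 30
f 30 31 32
f 30 32 4
f 31 1 2
f 31 2 32
f 32 2 3
f 32 3 4
f 34 36 33
f 37 34 33
f 33 36 35
f 35 37 33
f 34 40 36
f 38 34 37
f 38 40 34
f 36 40 35
f 39 37 35
f 35 40 39
f 39 38 37
f 40 38 39
f 42 44 41
f 45 42 41
f 41 44 43
f 43 45 41
f 42 48 44
f 46 42 45
f 46 48 42
f 44 48 43
f 47 45 43
f 43 48 47
f 47 46 45
f 48 46 47



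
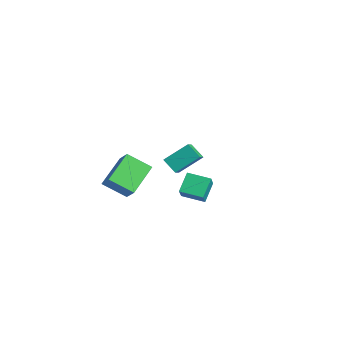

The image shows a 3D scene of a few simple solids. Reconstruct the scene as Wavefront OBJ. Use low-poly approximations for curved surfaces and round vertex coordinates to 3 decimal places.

v 2.558 -2.621 2.977
v 1.852 -2.953 3.57
v 2.778 -1.408 3.916
v 2.072 -1.74 4.51
v 3.128 -3.06 3.41
v 2.422 -3.392 4.004
v 3.348 -1.847 4.35
v 2.642 -2.179 4.943
v -5.318 -2.704 -0.443
v -4.412 -2.644 0.401
v -4.583 -1.567 -1.313
v -3.676 -1.507 -0.469
v -4.264 -4.173 -1.471
v -3.357 -4.113 -0.627
v -3.528 -3.036 -2.341
v -2.622 -2.976 -1.497
v -2.976 -0.125 -2.674
v -2.183 -0.591 -1.726
v -3.618 0.614 -1.773
v -2.825 0.149 -0.826
v -2.115 0.891 -2.894
v -1.322 0.426 -1.947
v -2.757 1.631 -1.994
v -1.964 1.165 -1.046
f 2 4 1
f 5 2 1
f 1 4 3
f 3 5 1
f 2 8 4
f 6 2 5
f 6 8 2
f 4 8 3
f 7 5 3
f 3 8 7
f 7 6 5
f 8 6 7
f 10 12 9
f 13 10 9
f 9 12 11
f 11 13 9
f 10 16 12
f 14 10 13
f 14 16 10
f 12 16 11
f 15 13 11
f 11 16 15
f 15 14 13
f 16 14 15
f 18 20 17
f 21 18 17
f 17 20 19
f 19 21 17
f 18 24 20
f 22 18 21
f 22 24 18
f 20 24 19
f 23 21 19
f 19 24 23
f 23 22 21
f 24 22 23



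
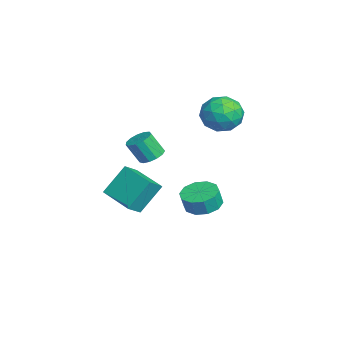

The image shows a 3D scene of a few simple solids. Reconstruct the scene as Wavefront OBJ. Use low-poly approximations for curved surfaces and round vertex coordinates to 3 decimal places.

v 2.331 -1.481 2.557
v 2.783 -0.99 2.878
v 2.661 -1.669 4.085
v 2.209 -2.159 3.763
v 2.396 -0.841 2.923
v 2.274 -1.52 4.13
v 1.989 -0.895 2.852
v 1.867 -1.573 4.059
v 1.69 -1.134 2.687
v 1.568 -1.813 3.894
v 1.595 -1.484 2.481
v 1.473 -2.163 3.687
v 1.733 -1.832 2.298
v 1.612 -2.511 3.505
v 2.061 -2.069 2.198
v 1.94 -2.748 3.405
v 2.475 -2.119 2.212
v 2.353 -2.798 3.419
v 2.843 -1.966 2.335
v 2.721 -2.645 3.542
v 3.048 -1.659 2.528
v 2.927 -2.338 3.735
v 3.026 -1.296 2.731
v 2.904 -1.974 3.938
v -4.379 -3.018 -4.036
v -4.882 -1.792 -2.355
v -2.691 -1.767 -4.443
v -3.194 -0.541 -2.763
v -3.686 -3.719 -3.317
v -4.189 -2.493 -1.637
v -1.998 -2.468 -3.725
v -2.501 -1.242 -2.044
v 1.302 1.229 -1.659
v 2.189 0.736 -1.932
v 2.364 0.499 -0.934
v 1.478 0.991 -0.661
v 2.334 1.357 -1.809
v 2.509 1.12 -0.812
v 2.084 1.929 -1.629
v 2.26 1.691 -0.632
v 1.537 2.233 -1.461
v 1.712 1.996 -0.463
v 0.899 2.154 -1.368
v 1.075 1.916 -0.37
v 0.416 1.721 -1.386
v 0.591 1.484 -0.388
v 0.271 1.1 -1.508
v 0.446 0.863 -0.511
v 0.52 0.529 -1.688
v 0.696 0.291 -0.691
v 1.068 0.224 -1.857
v 1.243 -0.013 -0.859
v 1.705 0.304 -1.95
v 1.881 0.066 -0.952
v -3.086 3.13 3.734
v -1.892 3.538 3.73
v -2.548 1.542 2.57
v -1.354 1.95 2.566
v -1.863 1.499 3.629
v -2.196 2.481 4.348
v -2.244 2.599 1.952
v -2.577 3.581 2.671
v -1.372 3.21 2.629
v -1.136 2.53 3.665
v -3.304 2.55 2.635
v -3.068 1.87 3.671
v -2.537 3.473 3.834
v -1.903 1.607 2.466
v -2.203 1.342 3.09
v -1.501 1.581 3.088
v -2.715 2.852 4.198
v -2.013 3.092 4.195
v -1.996 1.893 4.136
v -2.427 1.988 2.105
v -1.725 2.228 2.102
v -2.939 3.499 3.212
v -2.237 3.738 3.21
v -2.444 3.187 2.164
v -1.529 3.52 3.185
v -1.212 2.587 2.5
v -1.736 2.969 2.139
v -1.931 3.546 2.562
v -1.39 3.121 3.794
v -1.074 2.187 3.109
v -1.373 1.922 3.734
v -1.569 2.499 4.157
v -1.084 2.928 3.146
v -3.366 2.893 3.191
v -3.05 1.959 2.506
v -2.871 2.581 2.143
v -3.067 3.158 2.566
v -3.228 2.493 3.8
v -2.911 1.56 3.115
v -2.509 1.534 3.738
v -2.704 2.111 4.161
v -3.356 2.152 3.154
f 2 1 5
f 2 5 3
f 3 5 6
f 3 6 4
f 5 1 7
f 5 7 6
f 6 7 8
f 6 8 4
f 7 1 9
f 7 9 8
f 8 9 10
f 8 10 4
f 9 1 11
f 9 11 10
f 10 11 12
f 10 12 4
f 11 1 13
f 11 13 12
f 12 13 14
f 12 14 4
f 13 1 15
f 13 15 14
f 14 15 16
f 14 16 4
f 15 1 17
f 15 17 16
f 16 17 18
f 16 18 4
f 17 1 19
f 17 19 18
f 18 19 20
f 18 20 4
f 19 1 21
f 19 21 20
f 20 21 22
f 20 22 4
f 21 1 23
f 21 23 22
f 22 23 24
f 22 24 4
f 23 1 2
f 23 2 24
f 24 2 3
f 24 3 4
f 26 28 25
f 29 26 25
f 25 28 27
f 27 29 25
f 26 32 28
f 30 26 29
f 30 32 26
f 28 32 27
f 31 29 27
f 27 32 31
f 31 30 29
f 32 30 31
f 34 33 37
f 34 37 35
f 35 37 38
f 35 38 36
f 37 33 39
f 37 39 38
f 38 39 40
f 38 40 36
f 39 33 41
f 39 41 40
f 40 41 42
f 40 42 36
f 41 33 43
f 41 43 42
f 42 43 44
f 42 44 36
f 43 33 45
f 43 45 44
f 44 45 46
f 44 46 36
f 45 33 47
f 45 47 46
f 46 47 48
f 46 48 36
f 47 33 49
f 47 49 48
f 48 49 50
f 48 50 36
f 49 33 51
f 49 51 50
f 50 51 52
f 50 52 36
f 51 33 53
f 51 53 52
f 52 53 54
f 52 54 36
f 53 33 34
f 53 34 54
f 54 34 35
f 54 35 36
f 55 92 71
f 92 66 95
f 71 95 60
f 92 95 71
f 55 71 67
f 71 60 72
f 67 72 56
f 71 72 67
f 55 67 76
f 67 56 77
f 76 77 62
f 67 77 76
f 55 76 88
f 76 62 91
f 88 91 65
f 76 91 88
f 55 88 92
f 88 65 96
f 92 96 66
f 88 96 92
f 56 72 83
f 72 60 86
f 83 86 64
f 72 86 83
f 60 95 73
f 95 66 94
f 73 94 59
f 95 94 73
f 66 96 93
f 96 65 89
f 93 89 57
f 96 89 93
f 65 91 90
f 91 62 78
f 90 78 61
f 91 78 90
f 62 77 82
f 77 56 79
f 82 79 63
f 77 79 82
f 58 84 70
f 84 64 85
f 70 85 59
f 84 85 70
f 58 70 68
f 70 59 69
f 68 69 57
f 70 69 68
f 58 68 75
f 68 57 74
f 75 74 61
f 68 74 75
f 58 75 80
f 75 61 81
f 80 81 63
f 75 81 80
f 58 80 84
f 80 63 87
f 84 87 64
f 80 87 84
f 59 85 73
f 85 64 86
f 73 86 60
f 85 86 73
f 57 69 93
f 69 59 94
f 93 94 66
f 69 94 93
f 61 74 90
f 74 57 89
f 90 89 65
f 74 89 90
f 63 81 82
f 81 61 78
f 82 78 62
f 81 78 82
f 64 87 83
f 87 63 79
f 83 79 56
f 87 79 83



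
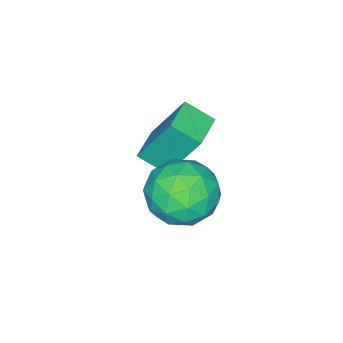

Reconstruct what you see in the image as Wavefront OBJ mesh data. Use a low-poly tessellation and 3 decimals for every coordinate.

v 3.876 1.454 2.123
v 4.35 0.749 1.729
v 2.75 1.251 1.131
v 3.224 0.546 0.737
v 2.871 0.45 1.599
v 3.567 0.575 2.212
v 3.533 1.425 0.648
v 4.229 1.55 1.261
v 4.138 0.731 0.818
v 3.729 0.128 1.405
v 3.371 1.872 1.455
v 2.962 1.269 2.042
v 4.212 1.119 2.013
v 2.888 0.881 0.847
v 2.681 0.824 1.353
v 2.959 0.41 1.122
v 3.752 1.017 2.297
v 4.03 0.603 2.065
v 3.161 0.427 1.989
v 3.07 1.397 0.795
v 3.348 0.983 0.563
v 4.141 1.59 1.738
v 4.419 1.176 1.507
v 3.939 1.573 0.871
v 4.365 0.695 1.246
v 3.704 0.575 0.663
v 3.886 1.092 0.611
v 4.294 1.166 0.971
v 4.125 0.34 1.591
v 3.463 0.221 1.008
v 3.256 0.164 1.515
v 3.665 0.238 1.875
v 4 0.33 1.056
v 3.637 1.779 1.852
v 2.975 1.66 1.269
v 3.435 1.762 0.985
v 3.844 1.836 1.345
v 3.396 1.425 2.197
v 2.735 1.305 1.614
v 2.806 0.834 1.889
v 3.214 0.908 2.249
v 3.1 1.67 1.804
v 0.989 -1.771 -0.14
v 0.735 -0.95 1.384
v 0.783 -1.023 -0.577
v 0.529 -0.203 0.947
v 1.951 -1.497 -0.127
v 1.697 -0.677 1.397
v 1.745 -0.75 -0.564
v 1.491 0.071 0.96
f 1 38 17
f 38 12 41
f 17 41 6
f 38 41 17
f 1 17 13
f 17 6 18
f 13 18 2
f 17 18 13
f 1 13 22
f 13 2 23
f 22 23 8
f 13 23 22
f 1 22 34
f 22 8 37
f 34 37 11
f 22 37 34
f 1 34 38
f 34 11 42
f 38 42 12
f 34 42 38
f 2 18 29
f 18 6 32
f 29 32 10
f 18 32 29
f 6 41 19
f 41 12 40
f 19 40 5
f 41 40 19
f 12 42 39
f 42 11 35
f 39 35 3
f 42 35 39
f 11 37 36
f 37 8 24
f 36 24 7
f 37 24 36
f 8 23 28
f 23 2 25
f 28 25 9
f 23 25 28
f 4 30 16
f 30 10 31
f 16 31 5
f 30 31 16
f 4 16 14
f 16 5 15
f 14 15 3
f 16 15 14
f 4 14 21
f 14 3 20
f 21 20 7
f 14 20 21
f 4 21 26
f 21 7 27
f 26 27 9
f 21 27 26
f 4 26 30
f 26 9 33
f 30 33 10
f 26 33 30
f 5 31 19
f 31 10 32
f 19 32 6
f 31 32 19
f 3 15 39
f 15 5 40
f 39 40 12
f 15 40 39
f 7 20 36
f 20 3 35
f 36 35 11
f 20 35 36
f 9 27 28
f 27 7 24
f 28 24 8
f 27 24 28
f 10 33 29
f 33 9 25
f 29 25 2
f 33 25 29
f 44 46 43
f 47 44 43
f 43 46 45
f 45 47 43
f 44 50 46
f 48 44 47
f 48 50 44
f 46 50 45
f 49 47 45
f 45 50 49
f 49 48 47
f 50 48 49



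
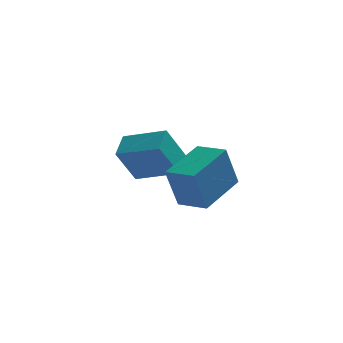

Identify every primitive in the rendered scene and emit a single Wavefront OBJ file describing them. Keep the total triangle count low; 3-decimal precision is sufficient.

v -2.764 0.083 2.67
v -3.209 -0.205 4.274
v -1.609 1.542 3.253
v -2.054 1.253 4.857
v -1.866 -0.673 2.783
v -2.311 -0.962 4.387
v -0.711 0.785 3.366
v -1.156 0.497 4.97
v -4.058 3.741 2.332
v -4.761 3.275 3.739
v -3.771 4.727 2.803
v -4.473 4.261 4.21
v -2.567 3.059 2.85
v -3.269 2.593 4.257
v -2.279 4.045 3.321
v -2.982 3.579 4.728
f 2 4 1
f 5 2 1
f 1 4 3
f 3 5 1
f 2 8 4
f 6 2 5
f 6 8 2
f 4 8 3
f 7 5 3
f 3 8 7
f 7 6 5
f 8 6 7
f 10 12 9
f 13 10 9
f 9 12 11
f 11 13 9
f 10 16 12
f 14 10 13
f 14 16 10
f 12 16 11
f 15 13 11
f 11 16 15
f 15 14 13
f 16 14 15



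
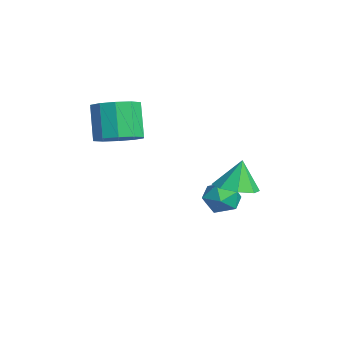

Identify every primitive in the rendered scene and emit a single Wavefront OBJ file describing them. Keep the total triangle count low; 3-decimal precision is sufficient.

v -2.597 -2.949 1.485
v -1.895 -2.574 1.837
v -2.581 -2.517 3.147
v -3.283 -2.891 2.795
v -2.216 -2.184 1.651
v -2.902 -2.127 2.961
v -2.682 -2.087 1.403
v -3.369 -2.03 2.713
v -3.116 -2.318 1.185
v -3.803 -2.261 2.495
v -3.352 -2.79 1.083
v -4.038 -2.733 2.393
v -3.299 -3.323 1.133
v -3.985 -3.266 2.443
v -2.978 -3.713 1.319
v -3.664 -3.656 2.629
v -2.511 -3.81 1.567
v -3.198 -3.753 2.877
v -2.077 -3.579 1.785
v -2.764 -3.522 3.095
v -1.842 -3.107 1.887
v -2.528 -3.05 3.197
v 0.192 0.239 0.131
v 0.943 0.086 0.277
v 0.028 0.501 1.249
v 0.85 0.657 0.129
v 0.372 0.983 -0.017
v -0.212 0.873 -0.077
v -0.559 0.391 -0.015
v -0.466 -0.18 0.133
v 0.012 -0.506 0.279
v 0.596 -0.395 0.339
v -3.231 0.772 -1.706
v -2.652 1.258 -1.666
v -2.468 -0.158 -1.474
v -1.889 0.328 -1.434
v -2.423 0.332 -0.898
v -2.894 0.906 -1.041
v -2.226 0.194 -2.099
v -2.697 0.768 -2.242
v -2.03 0.9 -1.909
v -2.152 0.985 -1.167
v -2.968 0.115 -1.973
v -3.09 0.2 -1.231
f 2 1 5
f 2 5 3
f 3 5 6
f 3 6 4
f 5 1 7
f 5 7 6
f 6 7 8
f 6 8 4
f 7 1 9
f 7 9 8
f 8 9 10
f 8 10 4
f 9 1 11
f 9 11 10
f 10 11 12
f 10 12 4
f 11 1 13
f 11 13 12
f 12 13 14
f 12 14 4
f 13 1 15
f 13 15 14
f 14 15 16
f 14 16 4
f 15 1 17
f 15 17 16
f 16 17 18
f 16 18 4
f 17 1 19
f 17 19 18
f 18 19 20
f 18 20 4
f 19 1 21
f 19 21 20
f 20 21 22
f 20 22 4
f 21 1 2
f 21 2 22
f 22 2 3
f 22 3 4
f 24 23 26
f 24 26 25
f 26 23 27
f 26 27 25
f 27 23 28
f 27 28 25
f 28 23 29
f 28 29 25
f 29 23 30
f 29 30 25
f 30 23 31
f 30 31 25
f 31 23 32
f 31 32 25
f 32 23 24
f 32 24 25
f 33 44 38
f 33 38 34
f 33 34 40
f 33 40 43
f 33 43 44
f 34 38 42
f 38 44 37
f 44 43 35
f 43 40 39
f 40 34 41
f 36 42 37
f 36 37 35
f 36 35 39
f 36 39 41
f 36 41 42
f 37 42 38
f 35 37 44
f 39 35 43
f 41 39 40
f 42 41 34



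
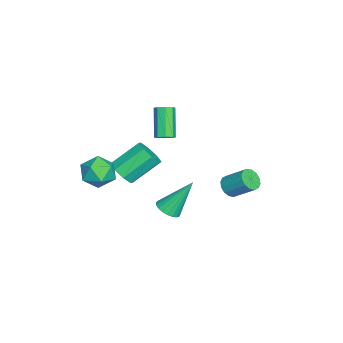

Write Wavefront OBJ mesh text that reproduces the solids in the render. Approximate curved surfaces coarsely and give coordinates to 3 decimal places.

v 3.701 0.573 -1.1
v 4.372 0.641 -1.011
v 3.359 1.687 0.66
v 4.31 0.868 -1.168
v 4.143 1.045 -1.312
v 3.9 1.14 -1.419
v 3.622 1.137 -1.472
v 3.358 1.036 -1.46
v 3.153 0.856 -1.385
v 3.043 0.627 -1.262
v 3.047 0.388 -1.11
v 3.164 0.182 -0.956
v 3.374 0.043 -0.828
v 3.641 -0.004 -0.746
v 3.918 0.048 -0.725
v 4.157 0.192 -0.769
v 4.318 0.401 -0.871
v -0.147 -0.203 1.222
v 0.25 -0.109 1.544
v -0.836 -0.302 2.94
v -1.233 -0.397 2.618
v 0.057 0.223 1.439
v -1.03 0.03 2.836
v -0.256 0.305 1.207
v -1.343 0.112 2.604
v -0.505 0.089 0.984
v -1.591 -0.104 2.38
v -0.544 -0.298 0.9
v -1.63 -0.491 2.296
v -0.35 -0.63 1.004
v -1.437 -0.823 2.401
v -0.037 -0.712 1.236
v -1.124 -0.905 2.633
v 0.211 -0.496 1.46
v -0.875 -0.689 2.856
v -1.613 -2.642 -2.688
v -0.827 -2.413 -2.46
v -1.561 -1.088 -1.264
v -2.347 -1.318 -1.492
v -1.047 -2.074 -2.97
v -1.781 -0.749 -1.774
v -1.598 -2.069 -3.315
v -2.332 -0.744 -2.119
v -2.158 -2.399 -3.293
v -2.893 -1.074 -2.097
v -2.399 -2.872 -2.916
v -3.133 -1.547 -1.72
v -2.179 -3.211 -2.406
v -2.913 -1.886 -1.21
v -1.628 -3.216 -2.061
v -2.362 -1.891 -0.865
v -1.067 -2.886 -2.083
v -1.802 -1.561 -0.887
v 0.147 3.021 -1.781
v 0.633 2.662 -1.542
v 0.979 3.719 -0.659
v 0.493 4.079 -0.899
v 0.769 2.832 -1.798
v 1.115 3.889 -0.915
v 0.738 3.053 -2.05
v 1.084 4.11 -1.168
v 0.549 3.265 -2.23
v 0.895 4.322 -1.348
v 0.252 3.412 -2.29
v 0.598 4.469 -1.407
v -0.073 3.454 -2.214
v 0.273 4.511 -1.331
v -0.339 3.381 -2.021
v 0.007 4.438 -1.138
v -0.475 3.211 -1.765
v -0.129 4.268 -0.882
v -0.444 2.99 -1.512
v -0.098 4.047 -0.63
v -0.255 2.778 -1.332
v 0.091 3.835 -0.45
v 0.042 2.631 -1.273
v 0.388 3.688 -0.39
v 0.367 2.589 -1.349
v 0.713 3.646 -0.466
v 3.963 -1.83 0.923
v 4.718 -2.349 1.233
v 3.002 -3.011 1.287
v 3.757 -3.53 1.597
v 3.471 -2.749 2.091
v 4.065 -2.019 1.866
v 3.655 -3.341 0.654
v 4.249 -2.611 0.429
v 4.528 -3.283 1.067
v 4.414 -2.917 1.955
v 3.306 -2.443 0.565
v 3.192 -2.077 1.453
f 2 1 4
f 2 4 3
f 4 1 5
f 4 5 3
f 5 1 6
f 5 6 3
f 6 1 7
f 6 7 3
f 7 1 8
f 7 8 3
f 8 1 9
f 8 9 3
f 9 1 10
f 9 10 3
f 10 1 11
f 10 11 3
f 11 1 12
f 11 12 3
f 12 1 13
f 12 13 3
f 13 1 14
f 13 14 3
f 14 1 15
f 14 15 3
f 15 1 16
f 15 16 3
f 16 1 17
f 16 17 3
f 17 1 2
f 17 2 3
f 19 18 22
f 19 22 20
f 20 22 23
f 20 23 21
f 22 18 24
f 22 24 23
f 23 24 25
f 23 25 21
f 24 18 26
f 24 26 25
f 25 26 27
f 25 27 21
f 26 18 28
f 26 28 27
f 27 28 29
f 27 29 21
f 28 18 30
f 28 30 29
f 29 30 31
f 29 31 21
f 30 18 32
f 30 32 31
f 31 32 33
f 31 33 21
f 32 18 34
f 32 34 33
f 33 34 35
f 33 35 21
f 34 18 19
f 34 19 35
f 35 19 20
f 35 20 21
f 37 36 40
f 37 40 38
f 38 40 41
f 38 41 39
f 40 36 42
f 40 42 41
f 41 42 43
f 41 43 39
f 42 36 44
f 42 44 43
f 43 44 45
f 43 45 39
f 44 36 46
f 44 46 45
f 45 46 47
f 45 47 39
f 46 36 48
f 46 48 47
f 47 48 49
f 47 49 39
f 48 36 50
f 48 50 49
f 49 50 51
f 49 51 39
f 50 36 52
f 50 52 51
f 51 52 53
f 51 53 39
f 52 36 37
f 52 37 53
f 53 37 38
f 53 38 39
f 55 54 58
f 55 58 56
f 56 58 59
f 56 59 57
f 58 54 60
f 58 60 59
f 59 60 61
f 59 61 57
f 60 54 62
f 60 62 61
f 61 62 63
f 61 63 57
f 62 54 64
f 62 64 63
f 63 64 65
f 63 65 57
f 64 54 66
f 64 66 65
f 65 66 67
f 65 67 57
f 66 54 68
f 66 68 67
f 67 68 69
f 67 69 57
f 68 54 70
f 68 70 69
f 69 70 71
f 69 71 57
f 70 54 72
f 70 72 71
f 71 72 73
f 71 73 57
f 72 54 74
f 72 74 73
f 73 74 75
f 73 75 57
f 74 54 76
f 74 76 75
f 75 76 77
f 75 77 57
f 76 54 78
f 76 78 77
f 77 78 79
f 77 79 57
f 78 54 55
f 78 55 79
f 79 55 56
f 79 56 57
f 80 91 85
f 80 85 81
f 80 81 87
f 80 87 90
f 80 90 91
f 81 85 89
f 85 91 84
f 91 90 82
f 90 87 86
f 87 81 88
f 83 89 84
f 83 84 82
f 83 82 86
f 83 86 88
f 83 88 89
f 84 89 85
f 82 84 91
f 86 82 90
f 88 86 87
f 89 88 81



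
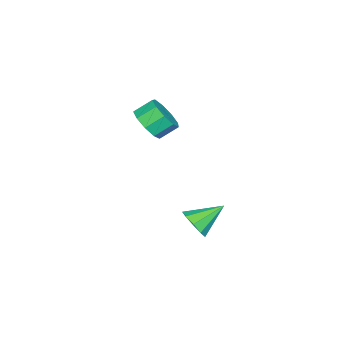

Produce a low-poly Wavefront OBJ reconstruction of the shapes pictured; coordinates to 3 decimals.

v -0.273 0.228 -3.05
v 0.15 -0.013 -2.258
v -1.427 1.292 -2.11
v 0.427 0.504 -2.503
v 0.377 0.892 -3.004
v 0.022 0.97 -3.527
v -0.47 0.7 -3.827
v -0.87 0.21 -3.763
v -0.99 -0.272 -3.365
v -0.775 -0.52 -2.82
v -0.325 -0.418 -2.383
v -1.08 -2.682 2.77
v -0.375 -1.937 2.599
v -0.975 -1.213 3.279
v -1.68 -1.958 3.45
v -0.889 -1.902 2.109
v -1.489 -1.179 2.788
v -1.492 -2.233 1.928
v -2.092 -1.509 2.607
v -1.903 -2.773 2.141
v -2.503 -2.05 2.82
v -1.928 -3.271 2.648
v -2.528 -2.547 3.328
v -1.557 -3.493 3.213
v -2.157 -2.769 3.893
v -0.962 -3.336 3.571
v -1.562 -2.612 4.25
v -0.423 -2.872 3.553
v -1.023 -2.148 4.233
v -0.191 -2.32 3.17
v -0.791 -1.596 3.849
f 2 1 4
f 2 4 3
f 4 1 5
f 4 5 3
f 5 1 6
f 5 6 3
f 6 1 7
f 6 7 3
f 7 1 8
f 7 8 3
f 8 1 9
f 8 9 3
f 9 1 10
f 9 10 3
f 10 1 11
f 10 11 3
f 11 1 2
f 11 2 3
f 13 12 16
f 13 16 14
f 14 16 17
f 14 17 15
f 16 12 18
f 16 18 17
f 17 18 19
f 17 19 15
f 18 12 20
f 18 20 19
f 19 20 21
f 19 21 15
f 20 12 22
f 20 22 21
f 21 22 23
f 21 23 15
f 22 12 24
f 22 24 23
f 23 24 25
f 23 25 15
f 24 12 26
f 24 26 25
f 25 26 27
f 25 27 15
f 26 12 28
f 26 28 27
f 27 28 29
f 27 29 15
f 28 12 30
f 28 30 29
f 29 30 31
f 29 31 15
f 30 12 13
f 30 13 31
f 31 13 14
f 31 14 15



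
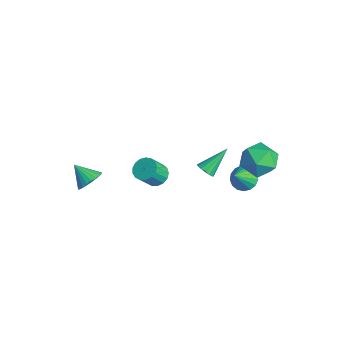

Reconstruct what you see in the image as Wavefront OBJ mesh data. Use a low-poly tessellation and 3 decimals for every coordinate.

v 1.719 -0.644 1.034
v 2.302 -0.818 0.779
v 2.525 -1.529 1.77
v 1.941 -1.356 2.026
v 2.368 -0.56 0.949
v 2.59 -1.271 1.941
v 2.285 -0.322 1.139
v 2.507 -1.033 2.13
v 2.072 -0.157 1.305
v 2.294 -0.868 2.296
v 1.779 -0.104 1.409
v 2.001 -0.815 2.4
v 1.471 -0.175 1.427
v 1.693 -0.886 2.418
v 1.221 -0.353 1.355
v 1.443 -1.065 2.346
v 1.084 -0.599 1.21
v 1.306 -1.31 2.201
v 1.093 -0.854 1.024
v 1.315 -1.565 2.015
v 1.246 -1.062 0.841
v 1.468 -1.773 1.832
v 1.506 -1.174 0.702
v 1.728 -1.885 1.694
v 1.816 -1.164 0.64
v 2.038 -1.876 1.631
v 2.103 -1.036 0.667
v 2.325 -1.747 1.659
v 1.412 4.227 -1.524
v 1.945 3.968 -1.999
v 1.888 3.433 -0.556
v 2.102 4.255 -1.841
v 2.101 4.536 -1.61
v 1.941 4.746 -1.359
v 1.661 4.837 -1.147
v 1.323 4.789 -1.02
v 1.006 4.611 -1.01
v 0.781 4.346 -1.117
v 0.701 4.053 -1.317
v 0.784 3.8 -1.565
v 1.011 3.645 -1.804
v 1.329 3.623 -1.978
v 1.666 3.74 -2.049
v 4.101 4.295 1.507
v 4.725 4.219 2.376
v 2.875 3.361 2.304
v 3.499 3.285 3.173
v 3.071 4.23 2.902
v 3.829 4.807 2.409
v 3.771 2.773 2.271
v 4.529 3.35 1.778
v 4.521 3.278 2.848
v 4.088 4.179 3.238
v 3.512 3.401 1.442
v 3.079 4.302 1.832
v -2.043 -2.656 -2.136
v -1.541 -3.217 -1.971
v -2.877 -3.164 -1.324
v -1.468 -3.01 -1.765
v -1.482 -2.749 -1.617
v -1.581 -2.474 -1.547
v -1.751 -2.227 -1.567
v -1.965 -2.045 -1.673
v -2.191 -1.956 -1.85
v -2.394 -1.974 -2.07
v -2.544 -2.095 -2.301
v -2.618 -2.302 -2.506
v -2.604 -2.563 -2.655
v -2.504 -2.838 -2.724
v -2.335 -3.085 -2.705
v -2.121 -3.267 -2.598
v -1.895 -3.356 -2.421
v -1.691 -3.338 -2.201
v 3.636 1.039 2.47
v 4.129 1.018 2.598
v 3.424 2.281 3.49
v 4.119 1.185 2.394
v 3.979 1.312 2.21
v 3.747 1.367 2.095
v 3.486 1.333 2.081
v 3.264 1.221 2.172
v 3.143 1.061 2.342
v 3.153 0.894 2.547
v 3.293 0.767 2.731
v 3.524 0.712 2.845
v 3.786 0.746 2.859
v 4.007 0.858 2.769
f 2 1 5
f 2 5 3
f 3 5 6
f 3 6 4
f 5 1 7
f 5 7 6
f 6 7 8
f 6 8 4
f 7 1 9
f 7 9 8
f 8 9 10
f 8 10 4
f 9 1 11
f 9 11 10
f 10 11 12
f 10 12 4
f 11 1 13
f 11 13 12
f 12 13 14
f 12 14 4
f 13 1 15
f 13 15 14
f 14 15 16
f 14 16 4
f 15 1 17
f 15 17 16
f 16 17 18
f 16 18 4
f 17 1 19
f 17 19 18
f 18 19 20
f 18 20 4
f 19 1 21
f 19 21 20
f 20 21 22
f 20 22 4
f 21 1 23
f 21 23 22
f 22 23 24
f 22 24 4
f 23 1 25
f 23 25 24
f 24 25 26
f 24 26 4
f 25 1 27
f 25 27 26
f 26 27 28
f 26 28 4
f 27 1 2
f 27 2 28
f 28 2 3
f 28 3 4
f 30 29 32
f 30 32 31
f 32 29 33
f 32 33 31
f 33 29 34
f 33 34 31
f 34 29 35
f 34 35 31
f 35 29 36
f 35 36 31
f 36 29 37
f 36 37 31
f 37 29 38
f 37 38 31
f 38 29 39
f 38 39 31
f 39 29 40
f 39 40 31
f 40 29 41
f 40 41 31
f 41 29 42
f 41 42 31
f 42 29 43
f 42 43 31
f 43 29 30
f 43 30 31
f 44 55 49
f 44 49 45
f 44 45 51
f 44 51 54
f 44 54 55
f 45 49 53
f 49 55 48
f 55 54 46
f 54 51 50
f 51 45 52
f 47 53 48
f 47 48 46
f 47 46 50
f 47 50 52
f 47 52 53
f 48 53 49
f 46 48 55
f 50 46 54
f 52 50 51
f 53 52 45
f 57 56 59
f 57 59 58
f 59 56 60
f 59 60 58
f 60 56 61
f 60 61 58
f 61 56 62
f 61 62 58
f 62 56 63
f 62 63 58
f 63 56 64
f 63 64 58
f 64 56 65
f 64 65 58
f 65 56 66
f 65 66 58
f 66 56 67
f 66 67 58
f 67 56 68
f 67 68 58
f 68 56 69
f 68 69 58
f 69 56 70
f 69 70 58
f 70 56 71
f 70 71 58
f 71 56 72
f 71 72 58
f 72 56 73
f 72 73 58
f 73 56 57
f 73 57 58
f 75 74 77
f 75 77 76
f 77 74 78
f 77 78 76
f 78 74 79
f 78 79 76
f 79 74 80
f 79 80 76
f 80 74 81
f 80 81 76
f 81 74 82
f 81 82 76
f 82 74 83
f 82 83 76
f 83 74 84
f 83 84 76
f 84 74 85
f 84 85 76
f 85 74 86
f 85 86 76
f 86 74 87
f 86 87 76
f 87 74 75
f 87 75 76



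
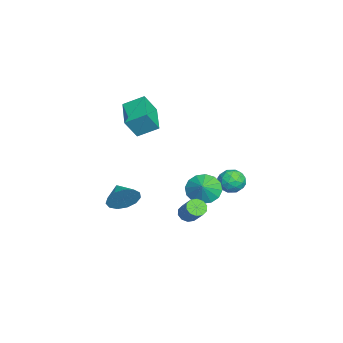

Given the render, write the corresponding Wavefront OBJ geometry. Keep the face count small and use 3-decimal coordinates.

v -3.686 4.48 -1.835
v -3.365 4.773 -2.555
v -3.735 3.227 -2.365
v -3.414 3.52 -3.085
v -2.936 3.491 -2.394
v -2.906 4.265 -2.066
v -4.194 3.735 -2.854
v -4.164 4.509 -2.526
v -3.679 4.312 -3.185
v -2.902 4.161 -2.901
v -4.198 3.839 -2.019
v -3.421 3.688 -1.735
v -3.521 4.736 -2.148
v -3.579 3.264 -2.772
v -3.298 3.247 -2.365
v -3.109 3.419 -2.789
v -3.251 4.438 -1.861
v -3.063 4.61 -2.285
v -2.811 3.857 -2.19
v -4.037 3.39 -2.635
v -3.849 3.562 -3.059
v -3.991 4.581 -2.131
v -3.802 4.753 -2.555
v -4.289 4.143 -2.73
v -3.518 4.637 -2.942
v -3.546 3.901 -3.254
v -4.005 4.027 -3.118
v -3.987 4.482 -2.925
v -3.061 4.549 -2.775
v -3.089 3.813 -3.087
v -2.809 3.796 -2.68
v -2.791 4.251 -2.488
v -3.245 4.278 -3.145
v -4.011 4.187 -1.833
v -4.039 3.451 -2.145
v -4.309 3.749 -2.432
v -4.291 4.204 -2.24
v -3.554 4.099 -1.666
v -3.582 3.363 -1.978
v -3.113 3.518 -1.995
v -3.095 3.973 -1.802
v -3.855 3.722 -1.775
v -2.937 -1.113 2.562
v -2.964 0.038 3.186
v -1.095 -0.839 2.137
v -1.122 0.312 2.761
v -2.578 -1.732 3.719
v -2.605 -0.581 4.343
v -0.736 -1.458 3.294
v -0.763 -0.307 3.918
v 3.08 2.08 -1.042
v 3.502 1.78 -1.256
v 4.322 2.261 -0.312
v 3.9 2.56 -0.098
v 3.501 2.089 -1.412
v 4.32 2.57 -0.467
v 3.338 2.395 -1.427
v 4.158 2.875 -0.482
v 3.077 2.58 -1.294
v 3.897 3.06 -0.35
v 2.818 2.574 -1.066
v 3.637 3.054 -0.121
v 2.658 2.379 -0.828
v 3.478 2.86 0.116
v 2.66 2.07 -0.673
v 3.479 2.551 0.272
v 2.822 1.765 -0.658
v 3.642 2.245 0.287
v 3.083 1.58 -0.79
v 3.903 2.06 0.154
v 3.343 1.586 -1.019
v 4.162 2.066 -0.074
v -2.287 2.565 -2.391
v -1.711 3.006 -3.08
v -1.473 2.535 -1.729
v -1.917 3.395 -2.808
v -2.223 3.562 -2.425
v -2.546 3.462 -2.033
v -2.799 3.121 -1.737
v -2.915 2.632 -1.616
v -2.863 2.124 -1.703
v -2.657 1.734 -1.974
v -2.351 1.567 -2.357
v -2.028 1.668 -2.749
v -1.775 2.008 -3.045
v -1.659 2.498 -3.166
v 1.082 -1.373 -1.346
v 1.543 -1.773 -0.618
v 0.038 -1.827 -0.934
v 1.396 -1.285 -0.454
v 1.149 -0.825 -0.573
v 0.881 -0.54 -0.937
v 0.676 -0.518 -1.432
v 0.601 -0.769 -1.899
v 0.678 -1.211 -2.19
v 0.883 -1.705 -2.214
v 1.151 -2.093 -1.962
v 1.398 -2.253 -1.514
v 1.544 -2.134 -1.014
f 1 38 17
f 38 12 41
f 17 41 6
f 38 41 17
f 1 17 13
f 17 6 18
f 13 18 2
f 17 18 13
f 1 13 22
f 13 2 23
f 22 23 8
f 13 23 22
f 1 22 34
f 22 8 37
f 34 37 11
f 22 37 34
f 1 34 38
f 34 11 42
f 38 42 12
f 34 42 38
f 2 18 29
f 18 6 32
f 29 32 10
f 18 32 29
f 6 41 19
f 41 12 40
f 19 40 5
f 41 40 19
f 12 42 39
f 42 11 35
f 39 35 3
f 42 35 39
f 11 37 36
f 37 8 24
f 36 24 7
f 37 24 36
f 8 23 28
f 23 2 25
f 28 25 9
f 23 25 28
f 4 30 16
f 30 10 31
f 16 31 5
f 30 31 16
f 4 16 14
f 16 5 15
f 14 15 3
f 16 15 14
f 4 14 21
f 14 3 20
f 21 20 7
f 14 20 21
f 4 21 26
f 21 7 27
f 26 27 9
f 21 27 26
f 4 26 30
f 26 9 33
f 30 33 10
f 26 33 30
f 5 31 19
f 31 10 32
f 19 32 6
f 31 32 19
f 3 15 39
f 15 5 40
f 39 40 12
f 15 40 39
f 7 20 36
f 20 3 35
f 36 35 11
f 20 35 36
f 9 27 28
f 27 7 24
f 28 24 8
f 27 24 28
f 10 33 29
f 33 9 25
f 29 25 2
f 33 25 29
f 44 46 43
f 47 44 43
f 43 46 45
f 45 47 43
f 44 50 46
f 48 44 47
f 48 50 44
f 46 50 45
f 49 47 45
f 45 50 49
f 49 48 47
f 50 48 49
f 52 51 55
f 52 55 53
f 53 55 56
f 53 56 54
f 55 51 57
f 55 57 56
f 56 57 58
f 56 58 54
f 57 51 59
f 57 59 58
f 58 59 60
f 58 60 54
f 59 51 61
f 59 61 60
f 60 61 62
f 60 62 54
f 61 51 63
f 61 63 62
f 62 63 64
f 62 64 54
f 63 51 65
f 63 65 64
f 64 65 66
f 64 66 54
f 65 51 67
f 65 67 66
f 66 67 68
f 66 68 54
f 67 51 69
f 67 69 68
f 68 69 70
f 68 70 54
f 69 51 71
f 69 71 70
f 70 71 72
f 70 72 54
f 71 51 52
f 71 52 72
f 72 52 53
f 72 53 54
f 74 73 76
f 74 76 75
f 76 73 77
f 76 77 75
f 77 73 78
f 77 78 75
f 78 73 79
f 78 79 75
f 79 73 80
f 79 80 75
f 80 73 81
f 80 81 75
f 81 73 82
f 81 82 75
f 82 73 83
f 82 83 75
f 83 73 84
f 83 84 75
f 84 73 85
f 84 85 75
f 85 73 86
f 85 86 75
f 86 73 74
f 86 74 75
f 88 87 90
f 88 90 89
f 90 87 91
f 90 91 89
f 91 87 92
f 91 92 89
f 92 87 93
f 92 93 89
f 93 87 94
f 93 94 89
f 94 87 95
f 94 95 89
f 95 87 96
f 95 96 89
f 96 87 97
f 96 97 89
f 97 87 98
f 97 98 89
f 98 87 99
f 98 99 89
f 99 87 88
f 99 88 89



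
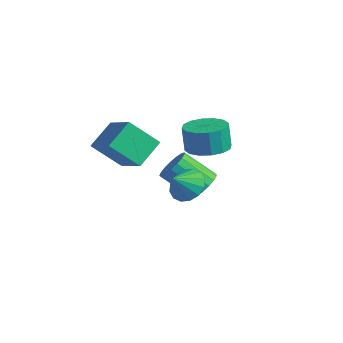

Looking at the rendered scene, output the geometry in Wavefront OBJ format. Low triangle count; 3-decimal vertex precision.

v 2.068 -1.713 1.38
v 2.905 -1.266 1.52
v 2.69 -1.239 2.721
v 1.852 -1.687 2.58
v 2.574 -0.901 1.453
v 2.359 -0.874 2.653
v 2.108 -0.754 1.366
v 1.892 -0.728 2.566
v 1.63 -0.864 1.282
v 1.415 -0.838 2.483
v 1.27 -1.202 1.225
v 1.054 -1.175 2.425
v 1.124 -1.677 1.209
v 0.908 -1.65 2.41
v 1.23 -2.161 1.239
v 1.015 -2.134 2.44
v 1.561 -2.526 1.307
v 1.346 -2.499 2.507
v 2.028 -2.672 1.394
v 1.812 -2.646 2.594
v 2.505 -2.562 1.477
v 2.29 -2.536 2.678
v 2.866 -2.225 1.535
v 2.65 -2.198 2.735
v 3.012 -1.75 1.55
v 2.796 -1.723 2.751
v -1.037 0.784 -3.589
v -0.388 0.514 -3.128
v -1.555 -0.314 -1.971
v -2.203 -0.044 -2.431
v -0.48 0.87 -2.966
v -1.646 0.042 -1.809
v -0.699 1.206 -2.946
v -1.865 0.378 -1.789
v -0.995 1.446 -3.073
v -2.162 0.618 -1.916
v -1.301 1.534 -3.319
v -2.468 0.706 -2.161
v -1.547 1.45 -3.626
v -2.713 0.622 -2.469
v -1.675 1.214 -3.925
v -2.842 0.386 -2.768
v -1.657 0.879 -4.146
v -2.824 0.051 -2.989
v -1.497 0.522 -4.24
v -2.664 -0.306 -3.083
v -1.232 0.226 -4.185
v -2.399 -0.602 -3.028
v -0.922 0.057 -3.993
v -2.088 -0.771 -2.836
v -0.638 0.055 -3.708
v -1.804 -0.773 -2.551
v -0.445 0.219 -3.396
v -1.612 -0.609 -2.239
v -1.893 -4.679 0.782
v -2.109 -3.452 1.599
v -1.041 -3.75 -0.388
v -1.256 -2.523 0.43
v -0.224 -5.017 1.73
v -0.439 -3.79 2.548
v 0.629 -4.088 0.561
v 0.413 -2.861 1.378
v 2.085 -2.834 -0.384
v 2.741 -3.221 -0.804
v 2.095 -3.626 0.364
v 2.939 -2.942 -0.511
v 2.907 -2.633 -0.184
v 2.655 -2.379 0.089
v 2.251 -2.246 0.235
v 1.801 -2.271 0.216
v 1.428 -2.447 0.035
v 1.231 -2.726 -0.258
v 1.262 -3.034 -0.585
v 1.514 -3.289 -0.858
v 1.919 -3.422 -1.004
v 2.368 -3.397 -0.984
f 2 1 5
f 2 5 3
f 3 5 6
f 3 6 4
f 5 1 7
f 5 7 6
f 6 7 8
f 6 8 4
f 7 1 9
f 7 9 8
f 8 9 10
f 8 10 4
f 9 1 11
f 9 11 10
f 10 11 12
f 10 12 4
f 11 1 13
f 11 13 12
f 12 13 14
f 12 14 4
f 13 1 15
f 13 15 14
f 14 15 16
f 14 16 4
f 15 1 17
f 15 17 16
f 16 17 18
f 16 18 4
f 17 1 19
f 17 19 18
f 18 19 20
f 18 20 4
f 19 1 21
f 19 21 20
f 20 21 22
f 20 22 4
f 21 1 23
f 21 23 22
f 22 23 24
f 22 24 4
f 23 1 25
f 23 25 24
f 24 25 26
f 24 26 4
f 25 1 2
f 25 2 26
f 26 2 3
f 26 3 4
f 28 27 31
f 28 31 29
f 29 31 32
f 29 32 30
f 31 27 33
f 31 33 32
f 32 33 34
f 32 34 30
f 33 27 35
f 33 35 34
f 34 35 36
f 34 36 30
f 35 27 37
f 35 37 36
f 36 37 38
f 36 38 30
f 37 27 39
f 37 39 38
f 38 39 40
f 38 40 30
f 39 27 41
f 39 41 40
f 40 41 42
f 40 42 30
f 41 27 43
f 41 43 42
f 42 43 44
f 42 44 30
f 43 27 45
f 43 45 44
f 44 45 46
f 44 46 30
f 45 27 47
f 45 47 46
f 46 47 48
f 46 48 30
f 47 27 49
f 47 49 48
f 48 49 50
f 48 50 30
f 49 27 51
f 49 51 50
f 50 51 52
f 50 52 30
f 51 27 53
f 51 53 52
f 52 53 54
f 52 54 30
f 53 27 28
f 53 28 54
f 54 28 29
f 54 29 30
f 56 58 55
f 59 56 55
f 55 58 57
f 57 59 55
f 56 62 58
f 60 56 59
f 60 62 56
f 58 62 57
f 61 59 57
f 57 62 61
f 61 60 59
f 62 60 61
f 64 63 66
f 64 66 65
f 66 63 67
f 66 67 65
f 67 63 68
f 67 68 65
f 68 63 69
f 68 69 65
f 69 63 70
f 69 70 65
f 70 63 71
f 70 71 65
f 71 63 72
f 71 72 65
f 72 63 73
f 72 73 65
f 73 63 74
f 73 74 65
f 74 63 75
f 74 75 65
f 75 63 76
f 75 76 65
f 76 63 64
f 76 64 65

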